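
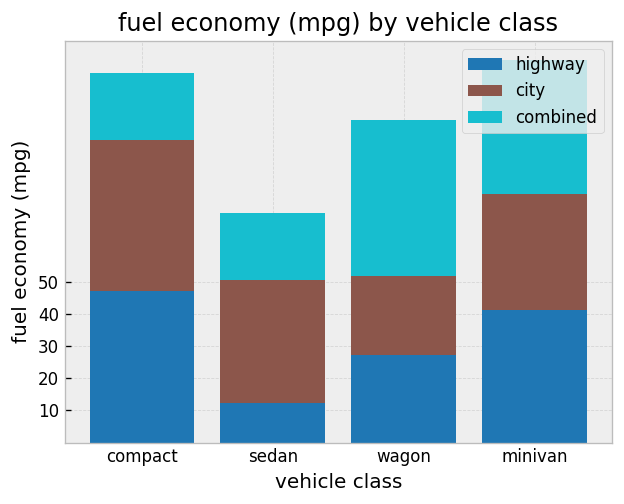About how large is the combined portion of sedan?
≈ 20

combined top ≈ 70, bottom ≈ 50; segment ≈ 20.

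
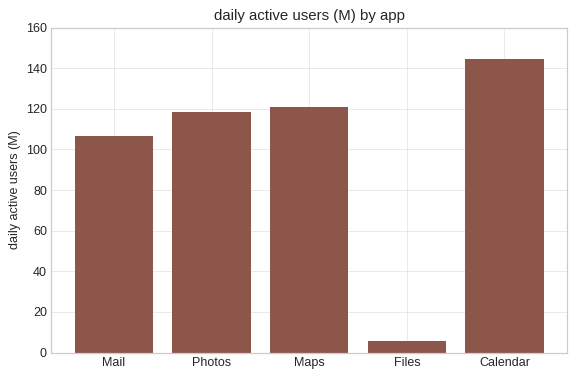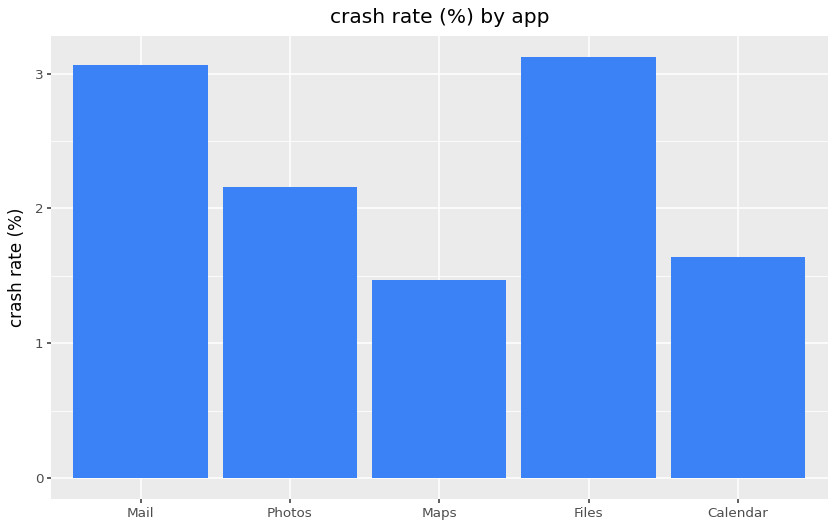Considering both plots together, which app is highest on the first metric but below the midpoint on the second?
Calendar

Chart 2 median crash rate (%) ≈ 2; below-median apps: Maps, Calendar. Among those, Calendar has the highest daily active users (M) (≈ 140).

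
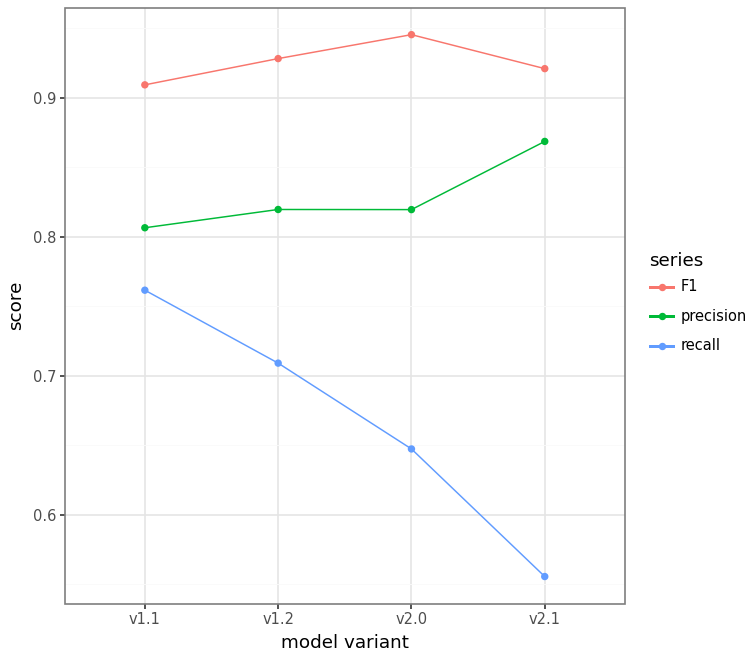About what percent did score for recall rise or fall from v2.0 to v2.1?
v2.0 ≈ 0.65, v2.1 ≈ 0.55; (0.55 − 0.65) / 0.65 ≈ -15.4%.

≈ -15.4%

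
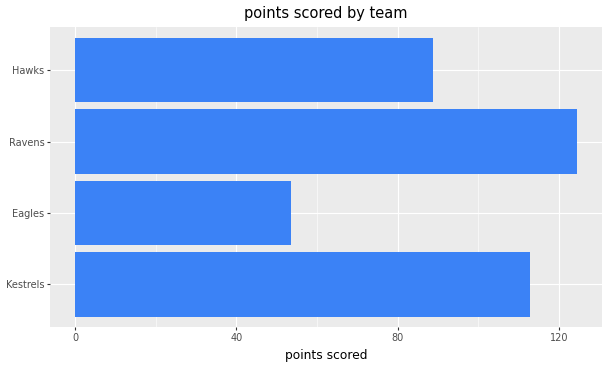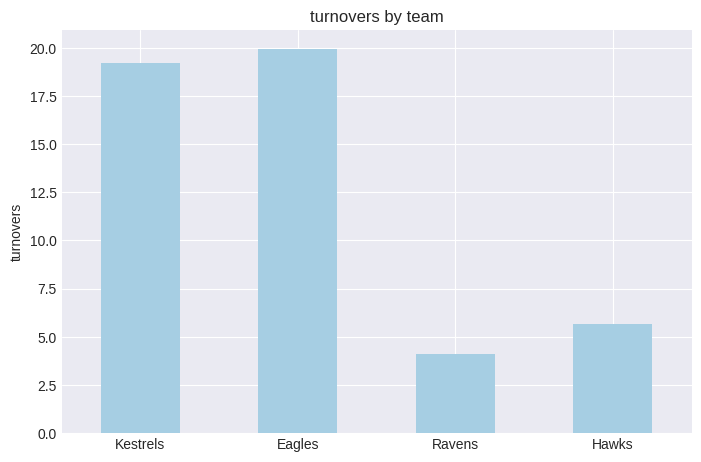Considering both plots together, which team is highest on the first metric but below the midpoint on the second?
Ravens

Chart 2 median turnovers ≈ 12; below-median teams: Ravens, Hawks. Among those, Ravens has the highest points scored (≈ 120).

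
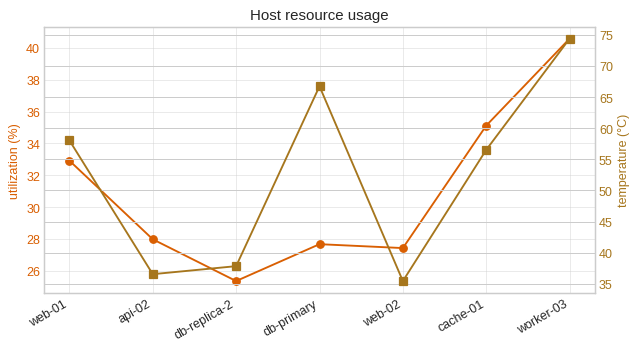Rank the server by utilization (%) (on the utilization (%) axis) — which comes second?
Top 3 (on the utilization (%) axis): worker-03 ≈ 40, cache-01 ≈ 36, web-01 ≈ 32.

cache-01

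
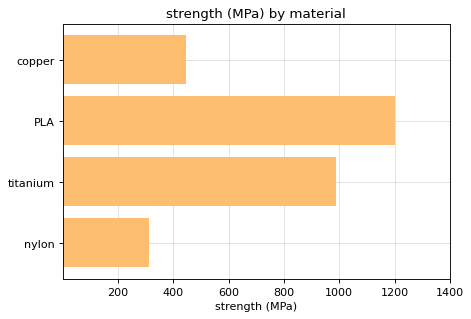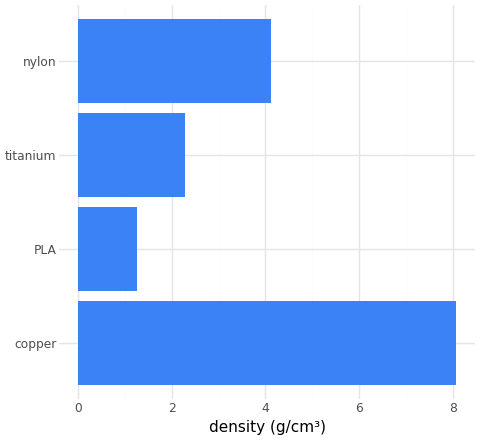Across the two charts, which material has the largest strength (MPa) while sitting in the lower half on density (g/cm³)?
PLA

Chart 2 median density (g/cm³) ≈ 3; below-median materials: PLA, titanium. Among those, PLA has the highest strength (MPa) (≈ 1200).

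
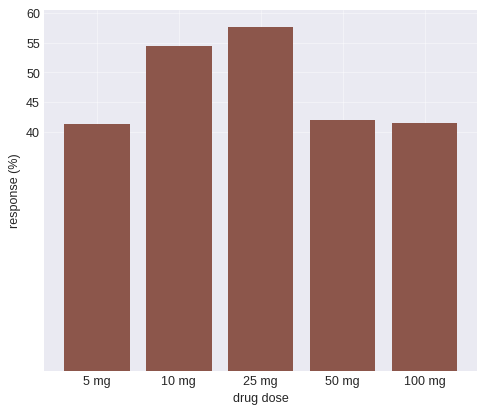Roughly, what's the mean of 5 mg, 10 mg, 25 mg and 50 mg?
≈ 49

(40 + 55 + 60 + 40) / 4 ≈ 49.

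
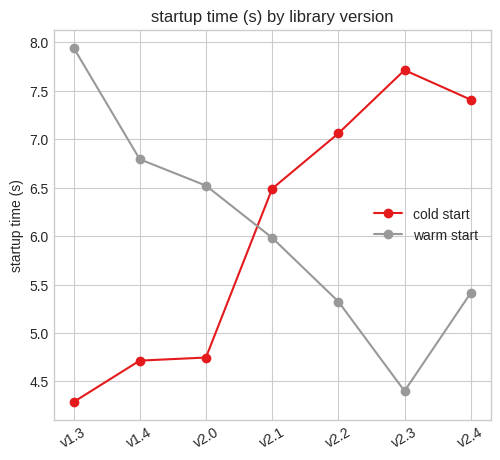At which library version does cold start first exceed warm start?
v2.1

v2.0: cold start ≈ 4.5 vs warm start ≈ 6.5 (not yet); v2.1: cold start ≈ 6.5 vs warm start ≈ 6.0 (first crossover).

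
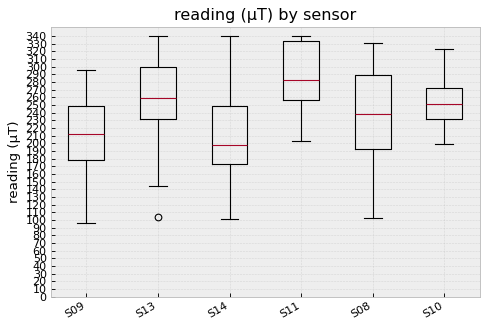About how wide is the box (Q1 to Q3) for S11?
≈ 70

Q3 ≈ 330, Q1 ≈ 260; IQR ≈ 70.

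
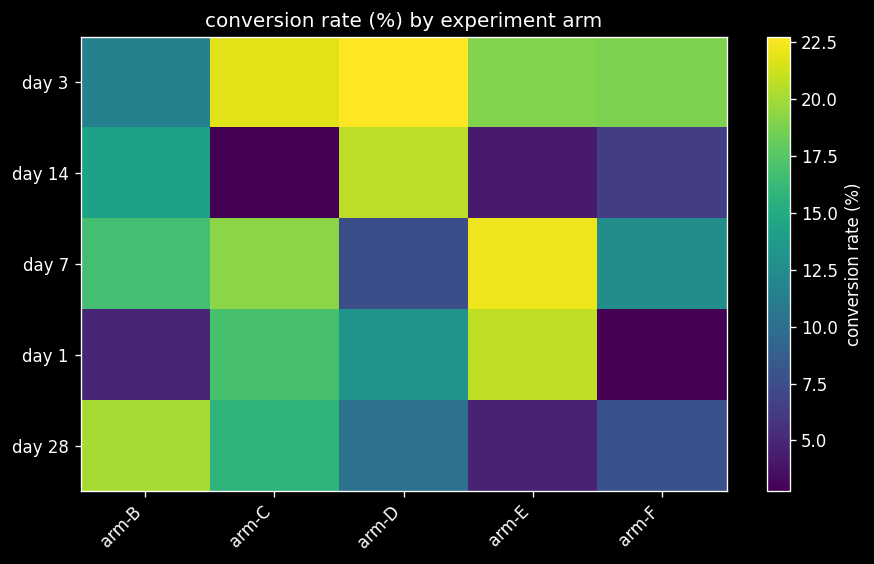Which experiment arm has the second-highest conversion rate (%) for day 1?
Top 3 for day 1: arm-E ≈ 20, arm-C ≈ 16, arm-D ≈ 14.

arm-C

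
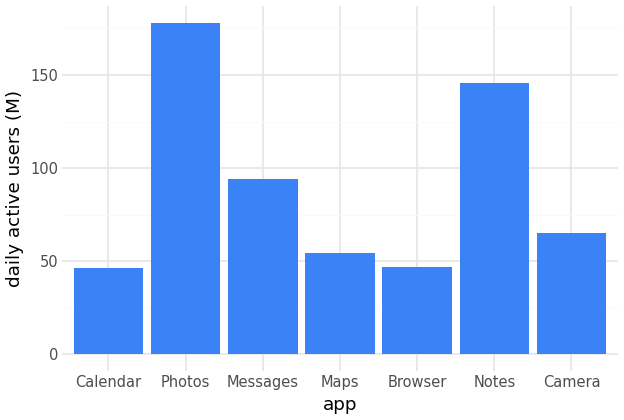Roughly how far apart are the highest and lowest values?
≈ 140

Max Photos ≈ 180, min Calendar ≈ 40; range ≈ 140.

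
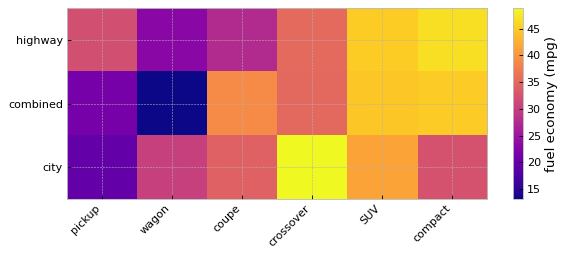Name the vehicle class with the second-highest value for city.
SUV

Top 3 for city: crossover ≈ 50, SUV ≈ 40, coupe ≈ 35.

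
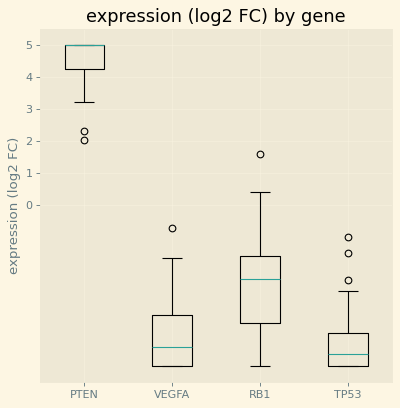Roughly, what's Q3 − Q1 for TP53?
≈ 1

Q3 ≈ -4, Q1 ≈ -5; IQR ≈ 1.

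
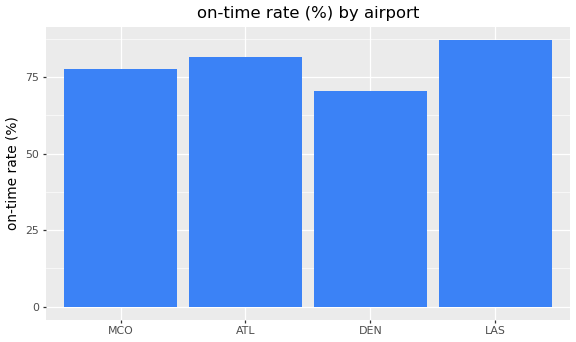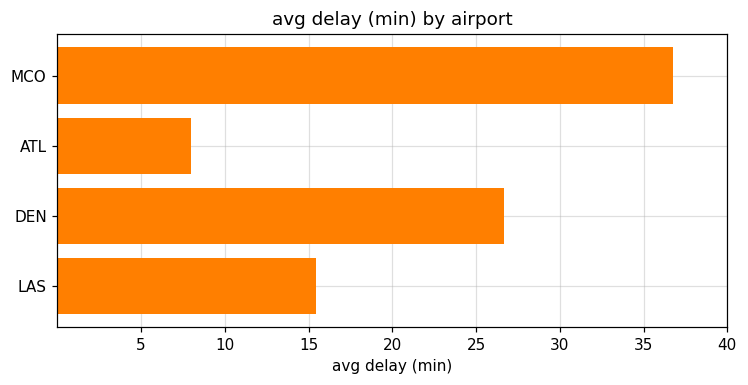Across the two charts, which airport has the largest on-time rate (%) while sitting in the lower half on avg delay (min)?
LAS

Chart 2 median avg delay (min) ≈ 20; below-median airports: ATL, LAS. Among those, LAS has the highest on-time rate (%) (≈ 90).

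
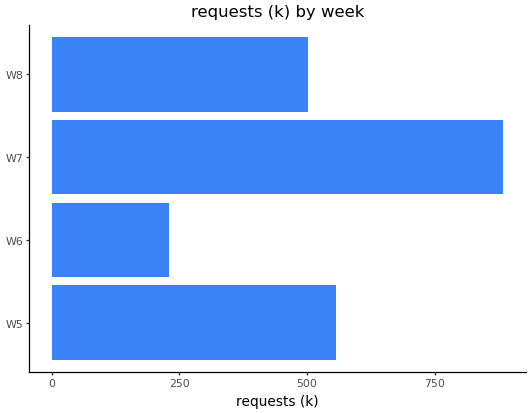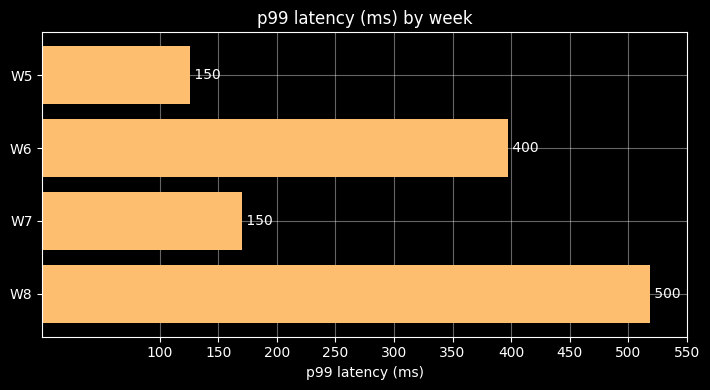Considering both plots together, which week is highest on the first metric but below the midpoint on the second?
Chart 2 median p99 latency (ms) ≈ 300; below-median weeks: W5, W7. Among those, W7 has the highest requests (k) (≈ 900).

W7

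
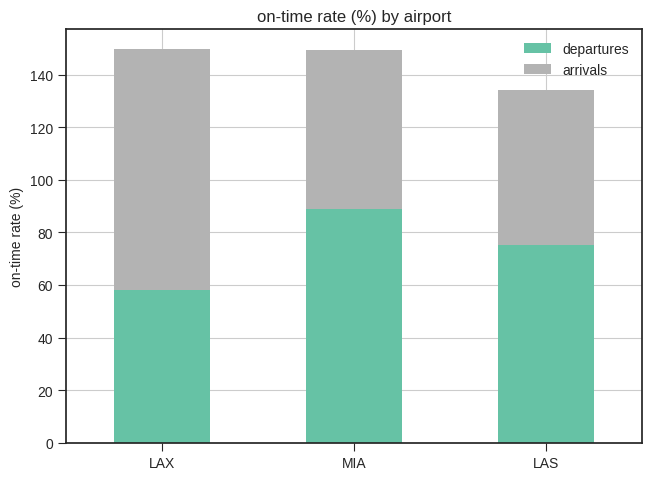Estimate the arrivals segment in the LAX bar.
arrivals top ≈ 140, bottom ≈ 60; segment ≈ 80.

≈ 80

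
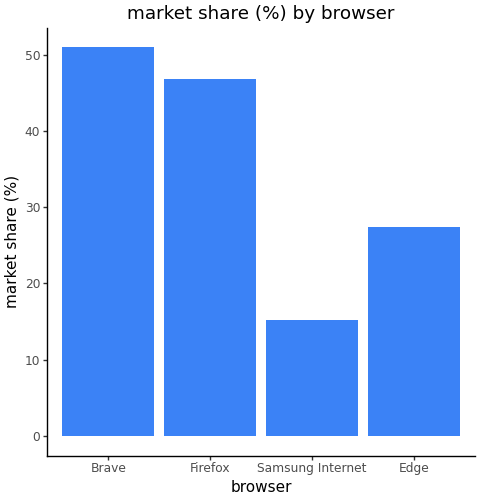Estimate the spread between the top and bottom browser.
≈ 35

Max Brave ≈ 50, min Samsung Internet ≈ 15; range ≈ 35.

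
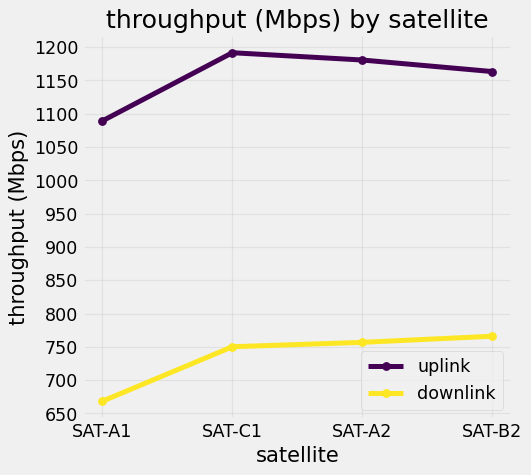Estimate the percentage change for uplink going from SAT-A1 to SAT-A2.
SAT-A1 ≈ 1100, SAT-A2 ≈ 1200; (1200 − 1100) / 1100 ≈ +9.1%.

≈ +9.1%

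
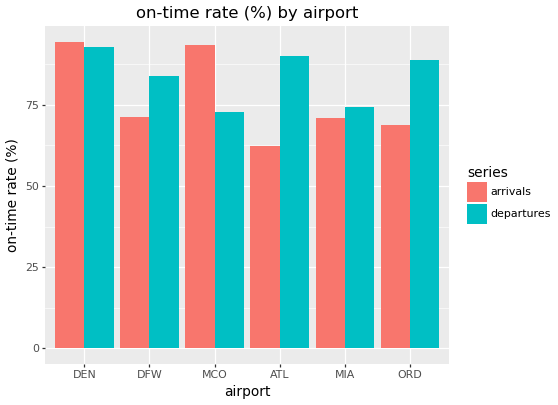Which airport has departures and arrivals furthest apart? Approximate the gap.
ATL, ≈ 30 %

ATL: departures ≈ 90, arrivals ≈ 60 → gap ≈ 30. Next-largest (MCO) is only ≈ 20.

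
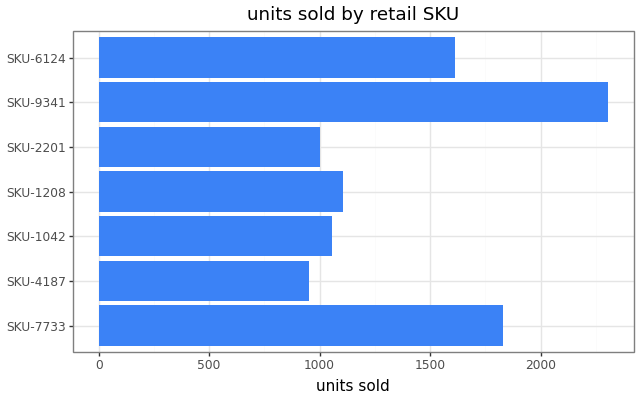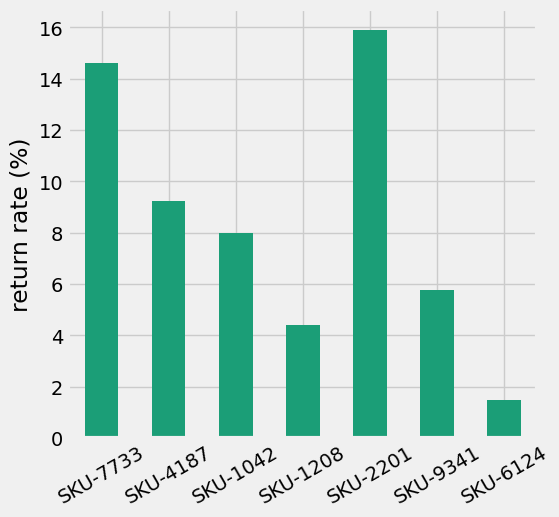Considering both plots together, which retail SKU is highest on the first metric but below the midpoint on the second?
SKU-9341

Chart 2 median return rate (%) ≈ 8; below-median retail SKUs: SKU-1208, SKU-9341, SKU-6124. Among those, SKU-9341 has the highest units sold (≈ 2500).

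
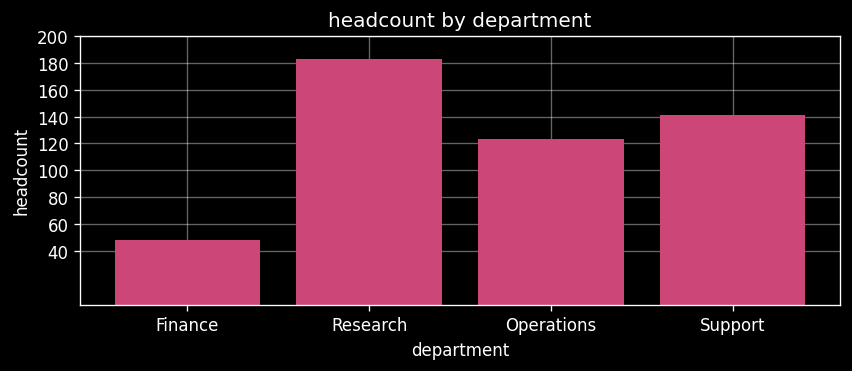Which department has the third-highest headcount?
Top 4: Research ≈ 180, Support ≈ 140, Operations ≈ 120, Finance ≈ 40.

Operations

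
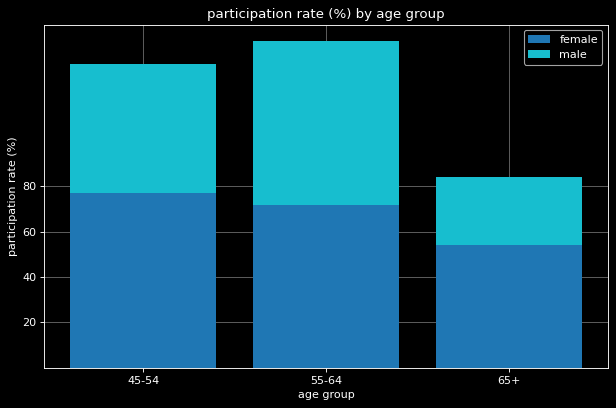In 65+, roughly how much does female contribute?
female top ≈ 60, bottom ≈ 0; segment ≈ 60.

≈ 60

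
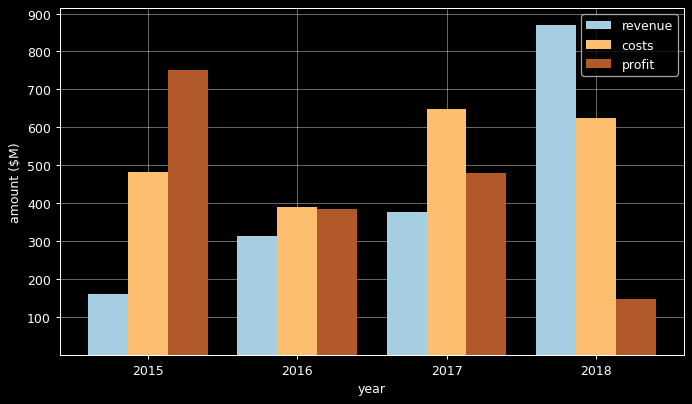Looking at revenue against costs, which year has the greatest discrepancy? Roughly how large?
2015: revenue ≈ 200, costs ≈ 500 → gap ≈ 300. Next-largest (2017) is only ≈ 200.

2015, ≈ 300 $M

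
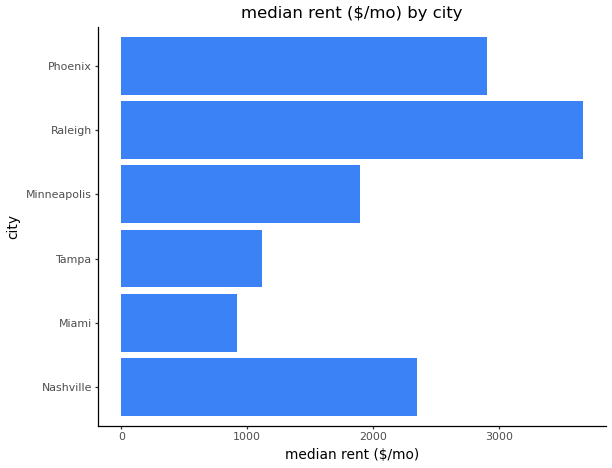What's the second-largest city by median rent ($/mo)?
Phoenix

Top 3: Raleigh ≈ 3500, Phoenix ≈ 3000, Nashville ≈ 2500.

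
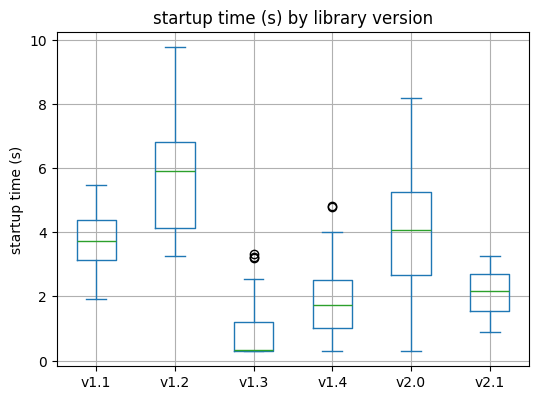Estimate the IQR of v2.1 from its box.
Q3 ≈ 2.5, Q1 ≈ 1.5; IQR ≈ 1.0.

≈ 1.0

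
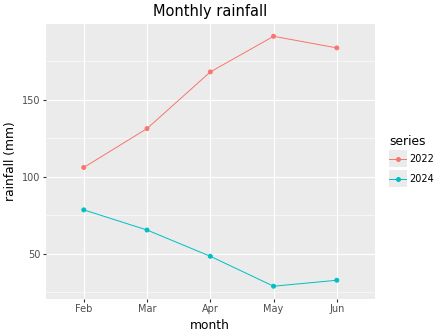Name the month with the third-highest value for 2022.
Apr

Top 4 for 2022: May ≈ 200, Jun ≈ 180, Apr ≈ 160, Mar ≈ 140.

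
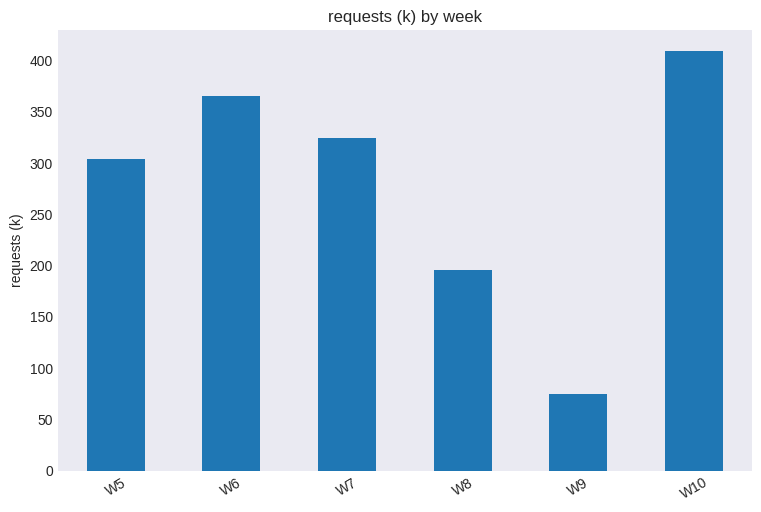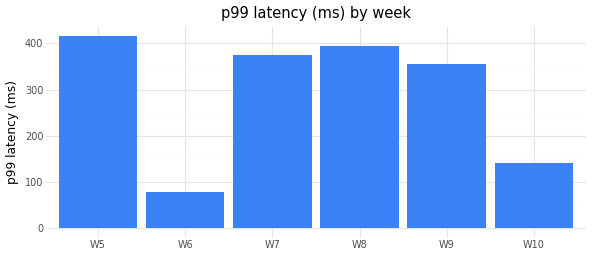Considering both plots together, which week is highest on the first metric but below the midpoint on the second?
W10

Chart 2 median p99 latency (ms) ≈ 350; below-median weeks: W6, W9, W10. Among those, W10 has the highest requests (k) (≈ 400).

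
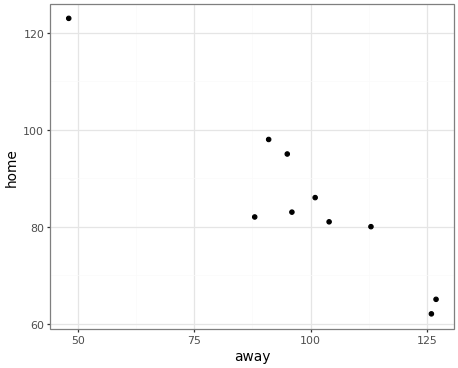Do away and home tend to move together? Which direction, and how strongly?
Points are negatively correlated; strong (|r| ≈ 0.9).

negative, strong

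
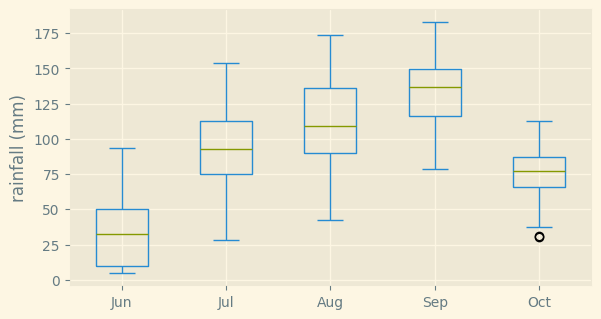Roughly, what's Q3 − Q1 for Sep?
Q3 ≈ 150, Q1 ≈ 120; IQR ≈ 30.

≈ 30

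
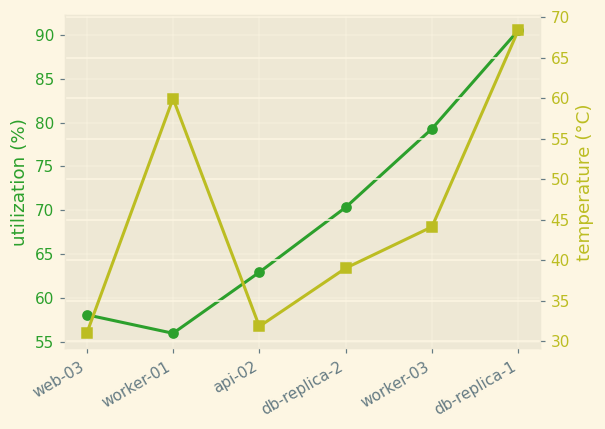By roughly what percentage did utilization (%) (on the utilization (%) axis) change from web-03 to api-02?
≈ +8.3%

web-03 ≈ 60, api-02 ≈ 65; (65 − 60) / 60 ≈ +8.3%.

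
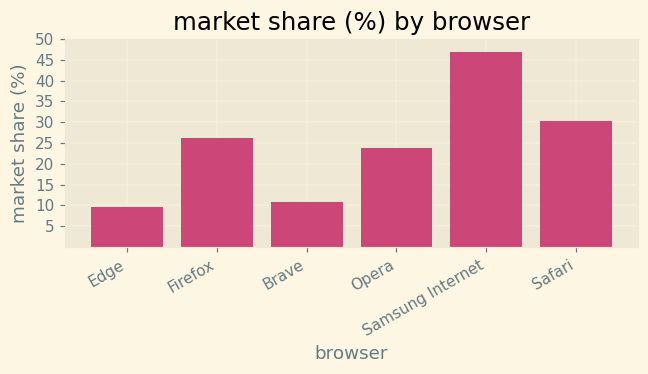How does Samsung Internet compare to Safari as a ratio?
Samsung Internet ≈ 45, Safari ≈ 30; 45/30 ≈ 1.5.

≈ 1.5×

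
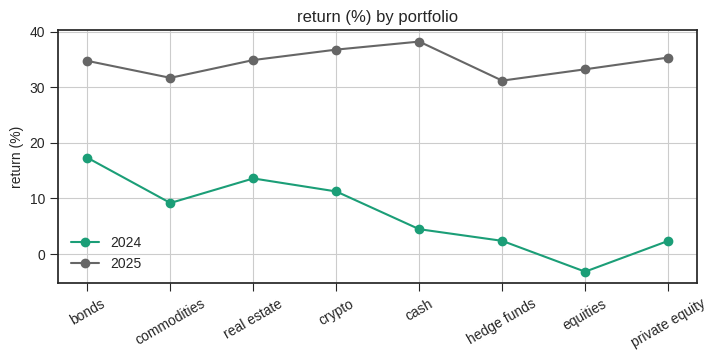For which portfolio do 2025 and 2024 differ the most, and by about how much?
equities: 2025 ≈ 35, 2024 ≈ -5 → gap ≈ 40. Next-largest (cash) is only ≈ 35.

equities, ≈ 40 %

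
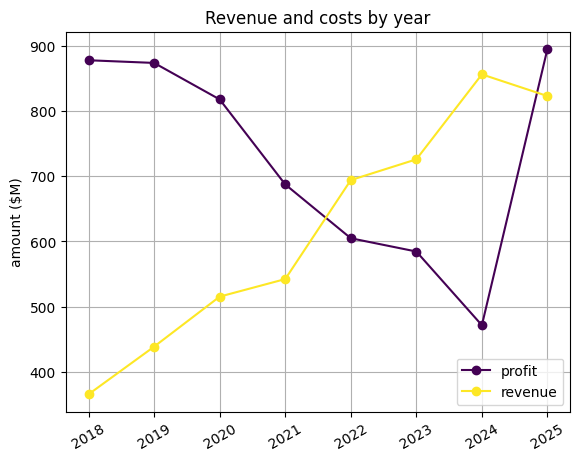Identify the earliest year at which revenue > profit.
2021: revenue ≈ 550 vs profit ≈ 700 (not yet); 2022: revenue ≈ 700 vs profit ≈ 600 (first crossover).

2022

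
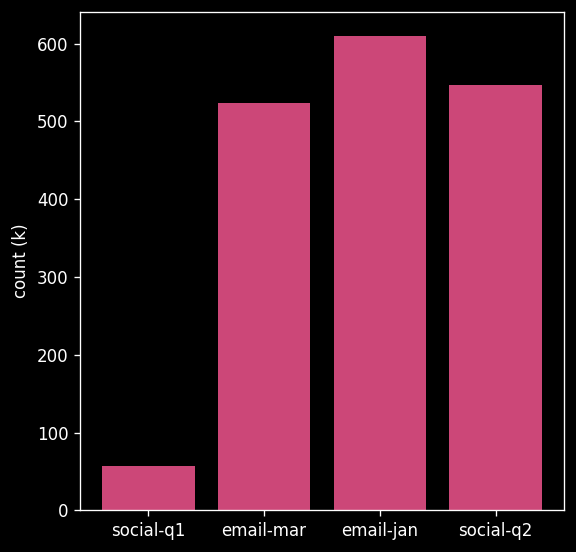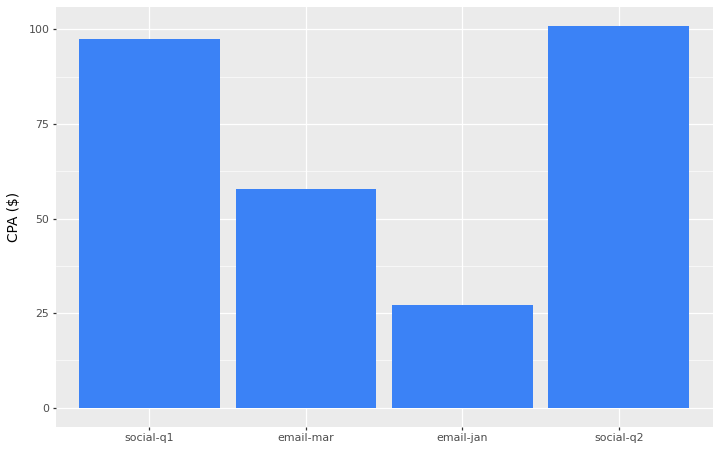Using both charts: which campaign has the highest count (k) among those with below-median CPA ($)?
Chart 2 median CPA ($) ≈ 80; below-median campaigns: email-mar, email-jan. Among those, email-jan has the highest count (k) (≈ 600).

email-jan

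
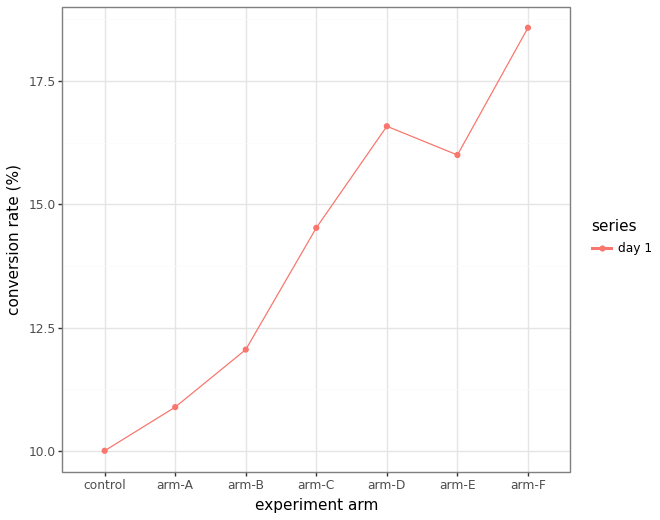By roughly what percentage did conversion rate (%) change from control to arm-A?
≈ +10%

control ≈ 10, arm-A ≈ 11; (11 − 10) / 10 ≈ +10%.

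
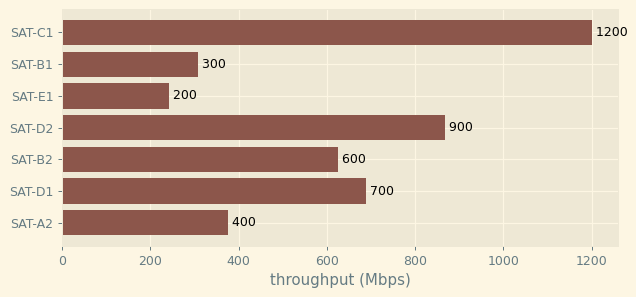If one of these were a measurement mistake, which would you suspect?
SAT-C1 ≈ 1200; the rest sit between ≈ 200 and ≈ 900.

SAT-C1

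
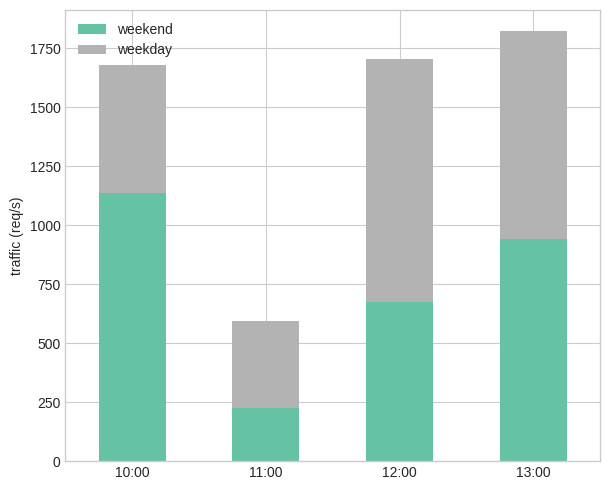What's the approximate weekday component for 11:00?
weekday top ≈ 600, bottom ≈ 200; segment ≈ 400.

≈ 400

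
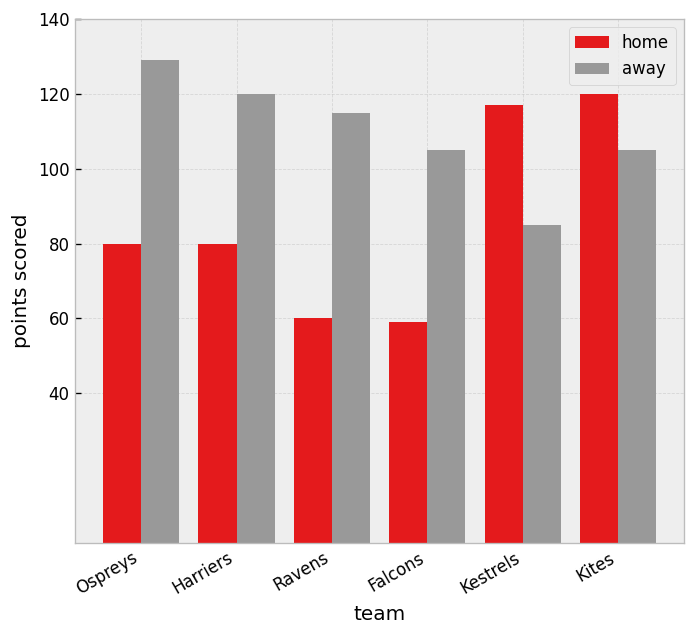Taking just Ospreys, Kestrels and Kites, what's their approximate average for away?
≈ 100

(120 + 80 + 100) / 3 ≈ 100.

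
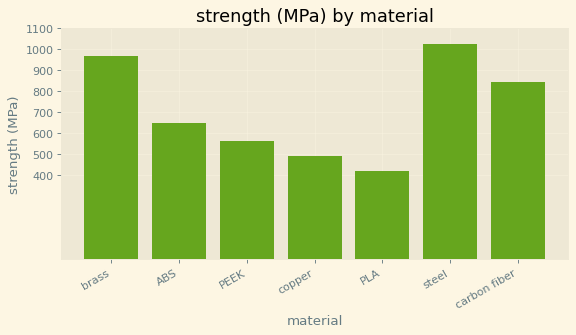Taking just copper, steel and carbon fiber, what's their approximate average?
≈ 767

(500 + 1000 + 800) / 3 ≈ 767.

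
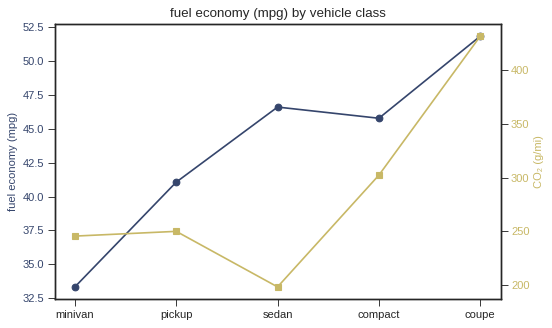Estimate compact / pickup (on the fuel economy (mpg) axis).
compact ≈ 46, pickup ≈ 42; 46/42 ≈ 1.1.

≈ 1.1×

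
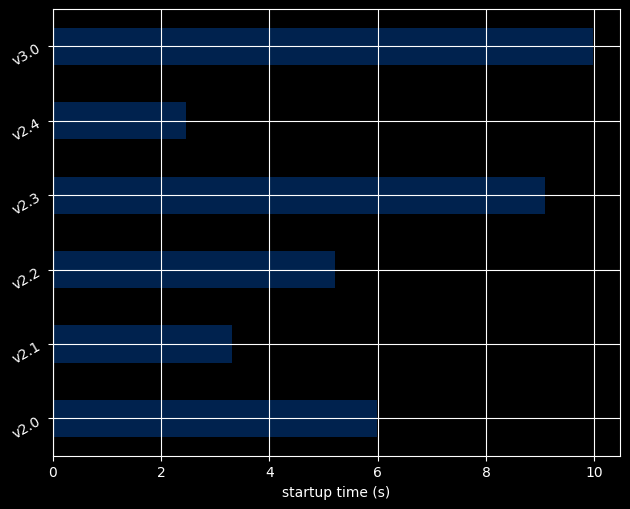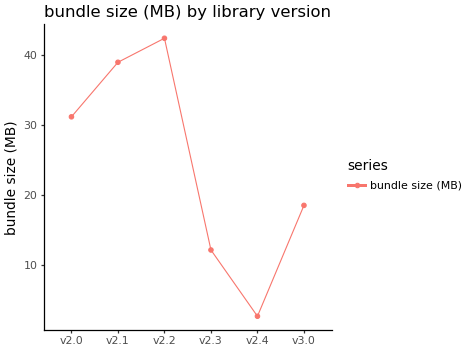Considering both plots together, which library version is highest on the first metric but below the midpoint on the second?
v3.0

Chart 2 median bundle size (MB) ≈ 25; below-median library versions: v2.3, v2.4, v3.0. Among those, v3.0 has the highest startup time (s) (≈ 10).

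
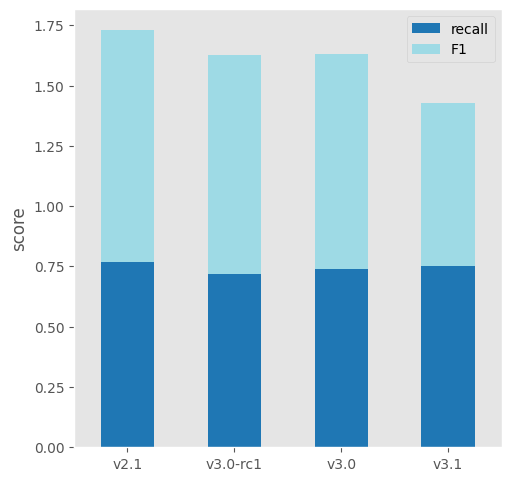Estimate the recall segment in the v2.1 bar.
≈ 0.8

recall top ≈ 0.8, bottom ≈ 0.0; segment ≈ 0.8.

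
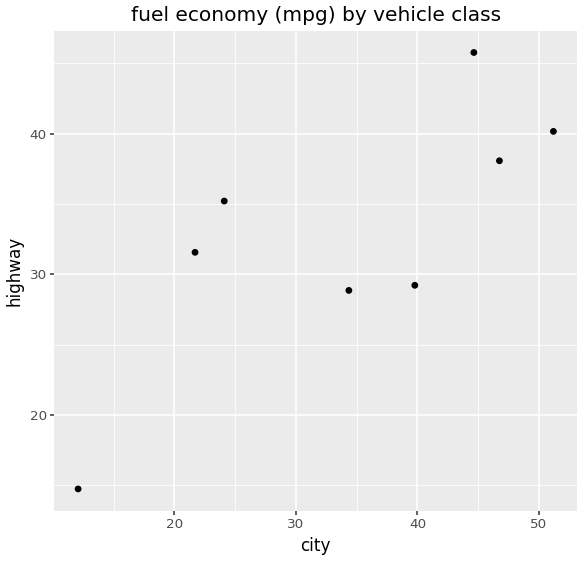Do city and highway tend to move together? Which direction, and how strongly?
Points are positively correlated; strong (|r| ≈ 0.8).

positive, strong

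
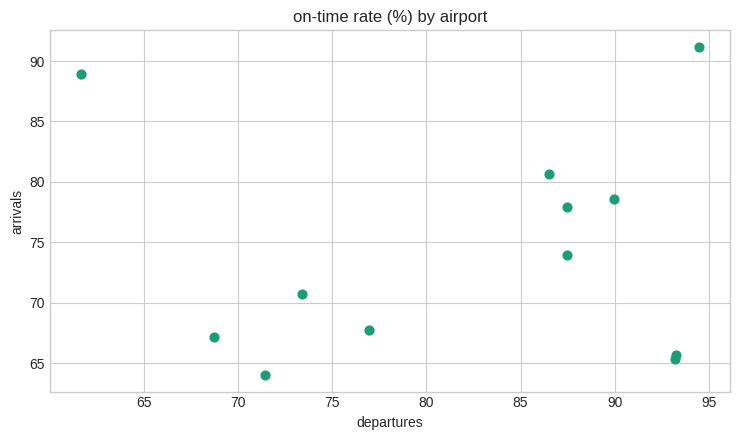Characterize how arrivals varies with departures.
no clear correlation

Points are roughly uncorrelated; weak (|r| ≈ 0.1).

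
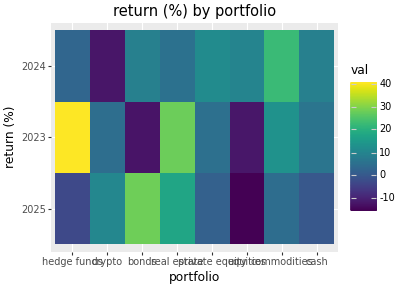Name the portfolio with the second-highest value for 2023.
real estate

Top 3 for 2023: hedge funds ≈ 40, real estate ≈ 30, commodities ≈ 15.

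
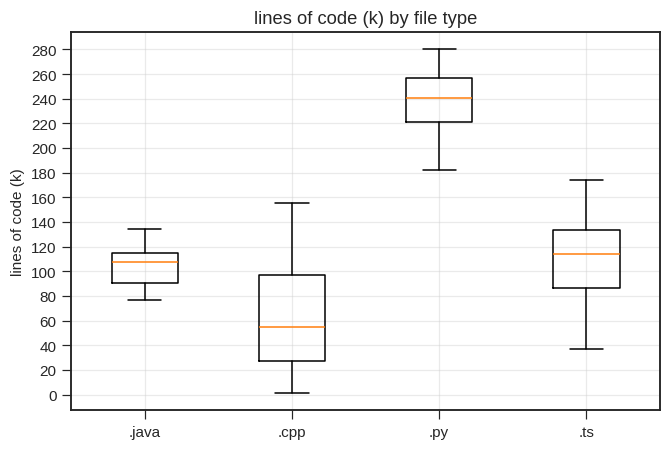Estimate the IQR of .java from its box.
≈ 20

Q3 ≈ 120, Q1 ≈ 100; IQR ≈ 20.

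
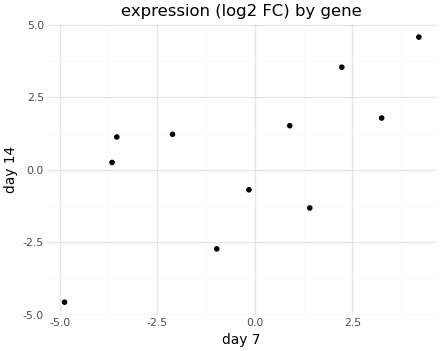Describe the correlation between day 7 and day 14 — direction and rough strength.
positive, moderate

Points are positively correlated; moderate (|r| ≈ 0.6).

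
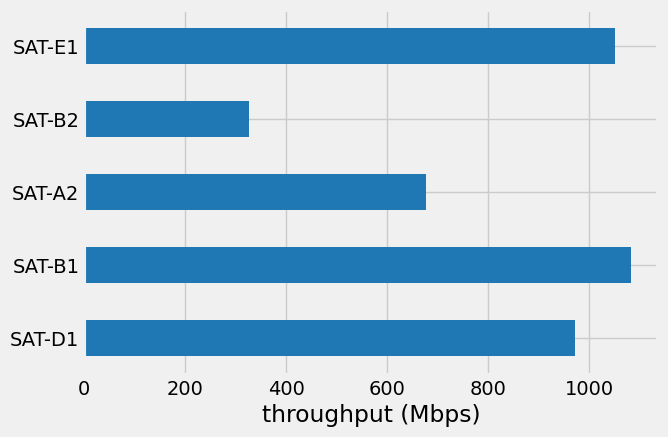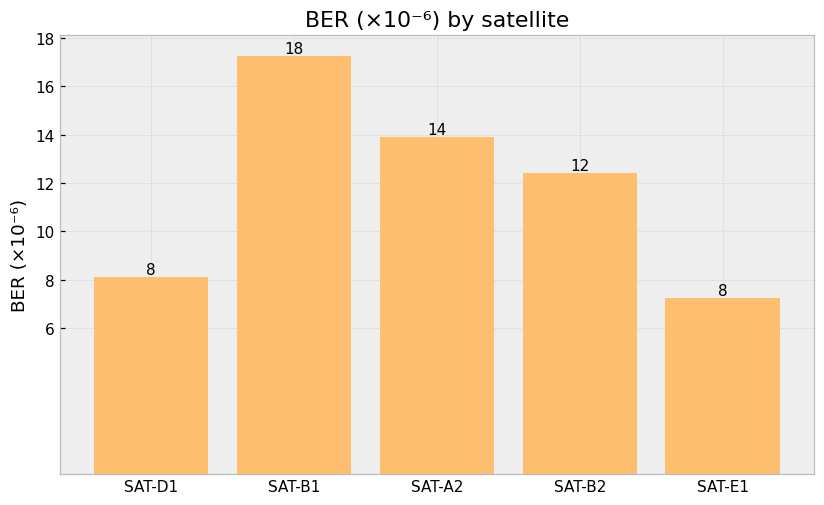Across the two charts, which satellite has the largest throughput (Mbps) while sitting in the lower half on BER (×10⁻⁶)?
SAT-E1

Chart 2 median BER (×10⁻⁶) ≈ 12; below-median satellites: SAT-D1, SAT-E1. Among those, SAT-E1 has the highest throughput (Mbps) (≈ 1100).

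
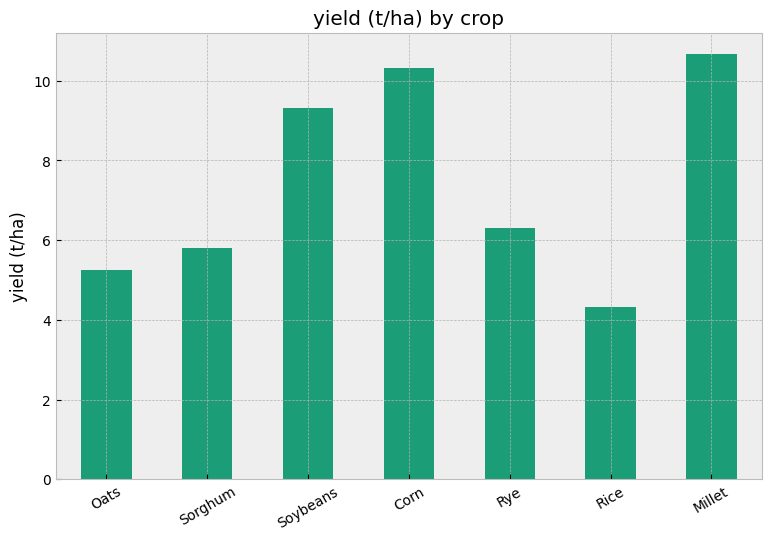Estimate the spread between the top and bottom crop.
Max Millet ≈ 11, min Rice ≈ 4; range ≈ 7.

≈ 7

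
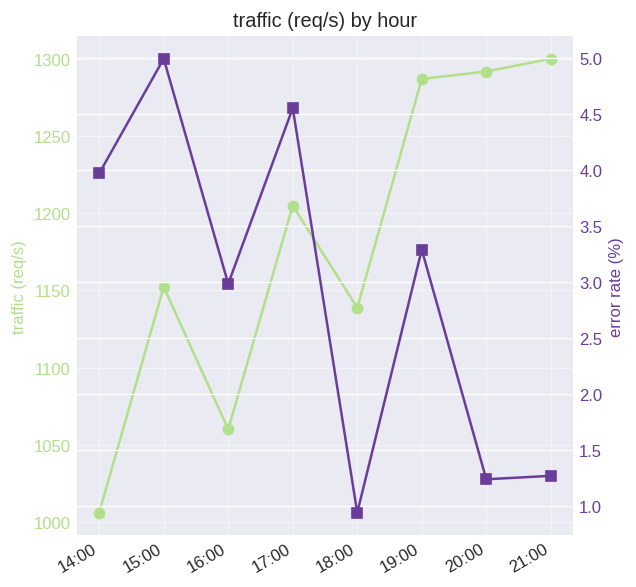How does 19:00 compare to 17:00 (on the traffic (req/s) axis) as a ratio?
≈ 1.06×

19:00 ≈ 1275, 17:00 ≈ 1200; 1275/1200 ≈ 1.06.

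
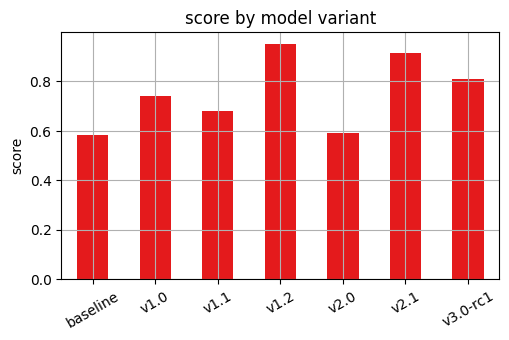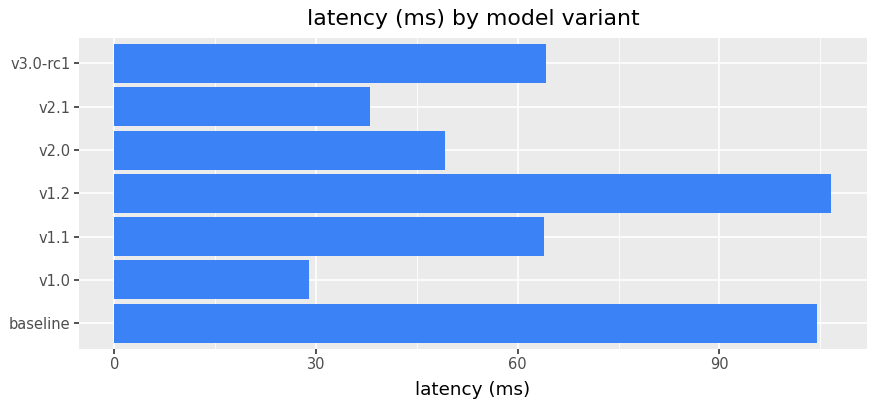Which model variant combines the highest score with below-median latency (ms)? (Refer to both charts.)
Chart 2 median latency (ms) ≈ 60; below-median model variants: v1.0, v2.0, v2.1. Among those, v2.1 has the highest score (≈ 0.9).

v2.1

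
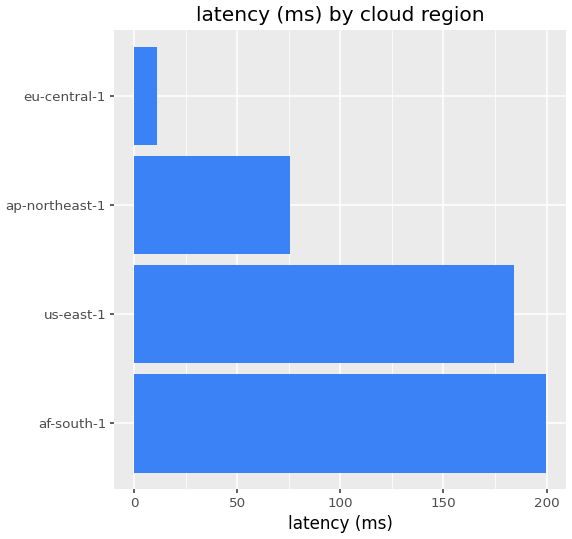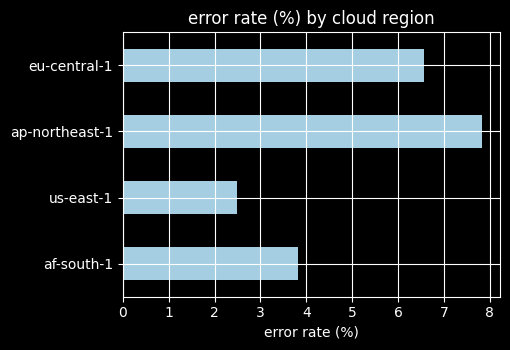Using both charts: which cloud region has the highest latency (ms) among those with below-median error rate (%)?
af-south-1

Chart 2 median error rate (%) ≈ 5; below-median cloud regions: af-south-1, us-east-1. Among those, af-south-1 has the highest latency (ms) (≈ 200).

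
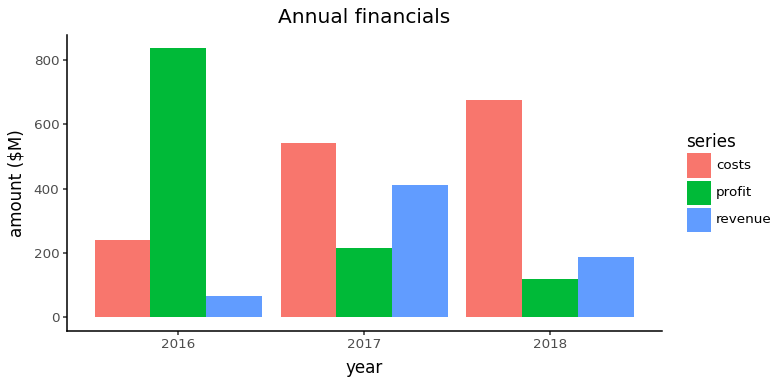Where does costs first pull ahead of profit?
2016: costs ≈ 200 vs profit ≈ 800 (not yet); 2017: costs ≈ 500 vs profit ≈ 200 (first crossover).

2017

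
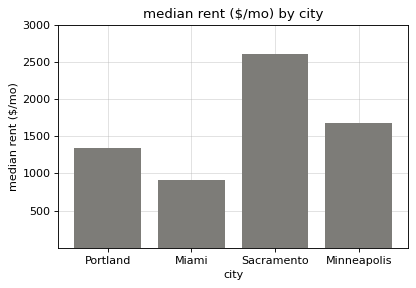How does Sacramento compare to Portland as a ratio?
≈ 1.67×

Sacramento ≈ 2500, Portland ≈ 1500; 2500/1500 ≈ 1.67.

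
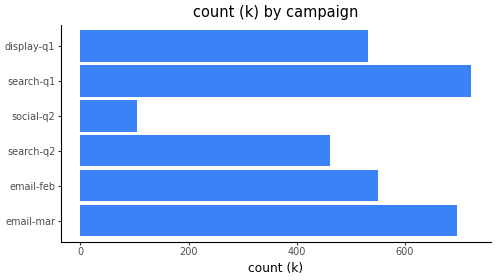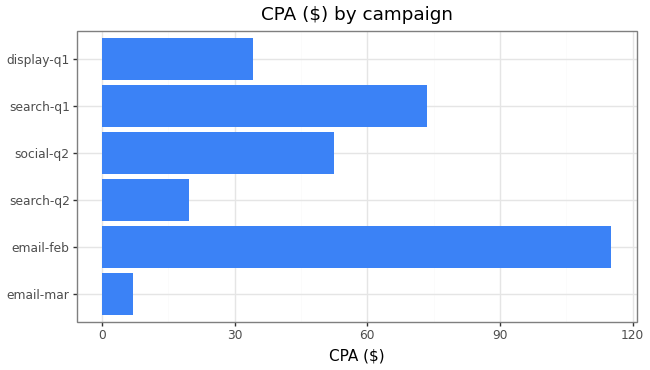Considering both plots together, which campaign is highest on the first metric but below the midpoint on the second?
email-mar

Chart 2 median CPA ($) ≈ 40; below-median campaigns: email-mar, search-q2, display-q1. Among those, email-mar has the highest count (k) (≈ 700).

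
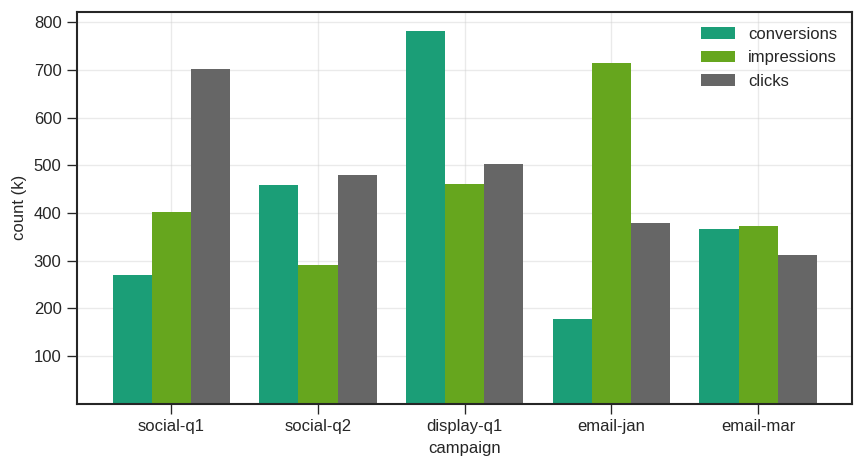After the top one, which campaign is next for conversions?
social-q2

Top 3 for conversions: display-q1 ≈ 800, social-q2 ≈ 500, email-mar ≈ 400.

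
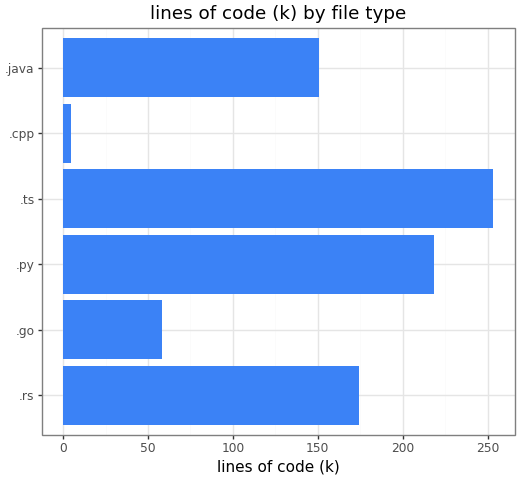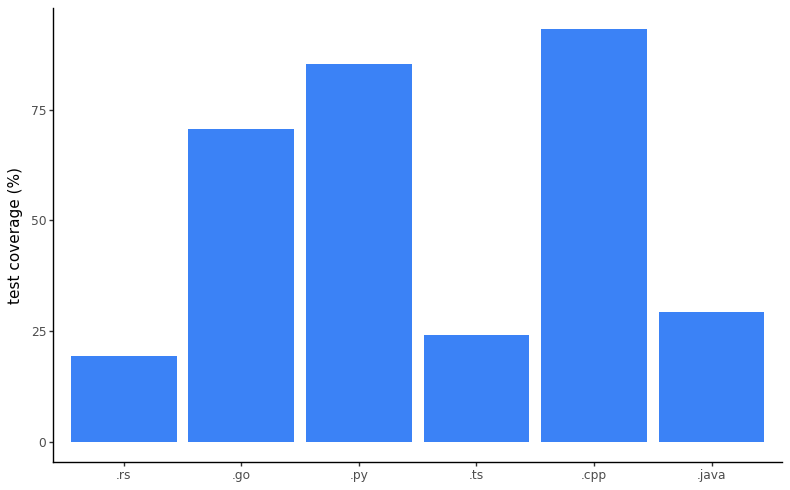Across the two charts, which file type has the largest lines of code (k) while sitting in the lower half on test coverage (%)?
.ts

Chart 2 median test coverage (%) ≈ 50; below-median file types: .rs, .ts, .java. Among those, .ts has the highest lines of code (k) (≈ 250).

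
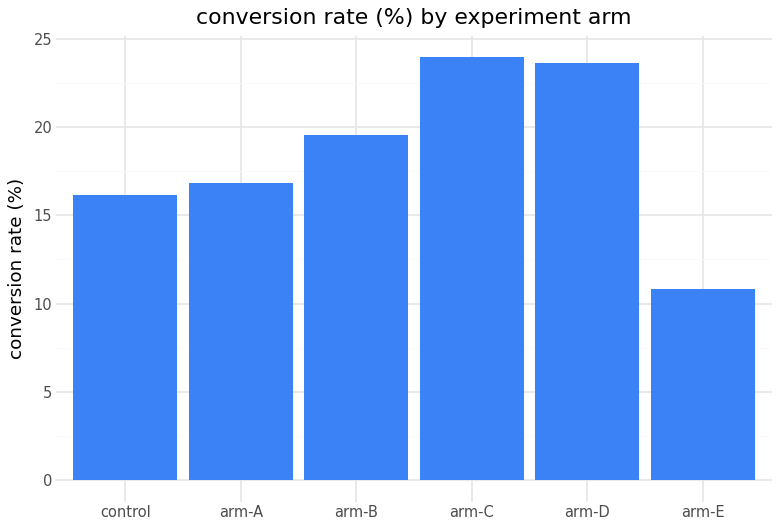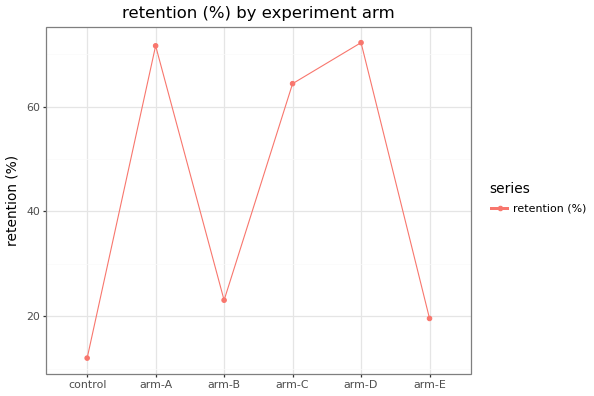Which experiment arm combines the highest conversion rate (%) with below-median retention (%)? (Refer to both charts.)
arm-B

Chart 2 median retention (%) ≈ 40; below-median experiment arms: control, arm-B, arm-E. Among those, arm-B has the highest conversion rate (%) (≈ 20).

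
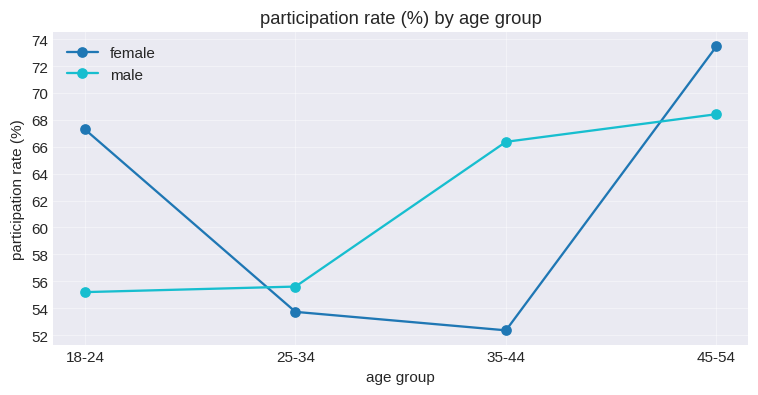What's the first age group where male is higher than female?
18-24: male ≈ 56 vs female ≈ 68 (not yet); 25-34: male ≈ 56 vs female ≈ 54 (first crossover).

25-34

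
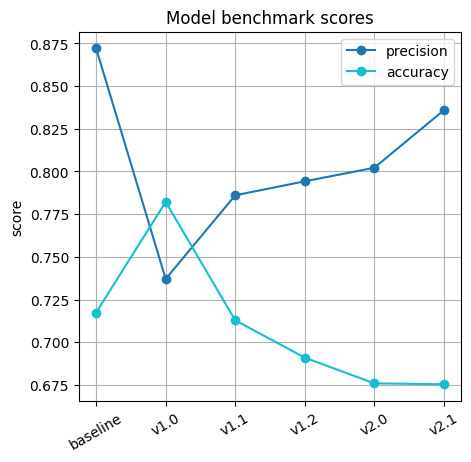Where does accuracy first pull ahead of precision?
baseline: accuracy ≈ 0.72 vs precision ≈ 0.88 (not yet); v1.0: accuracy ≈ 0.78 vs precision ≈ 0.74 (first crossover).

v1.0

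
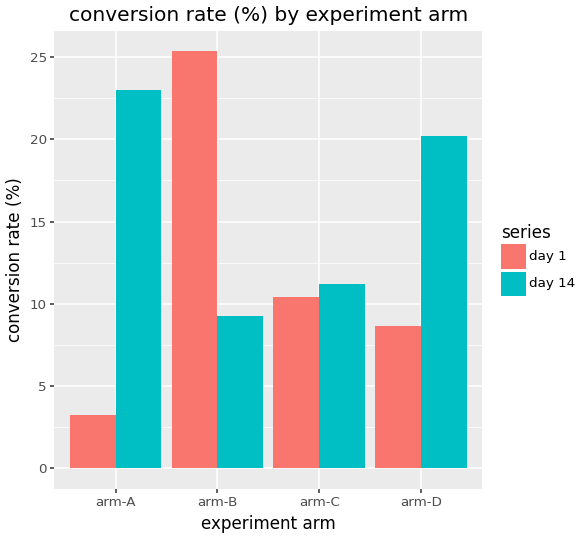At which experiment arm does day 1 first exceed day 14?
arm-B

arm-A: day 1 ≈ 5 vs day 14 ≈ 25 (not yet); arm-B: day 1 ≈ 25 vs day 14 ≈ 10 (first crossover).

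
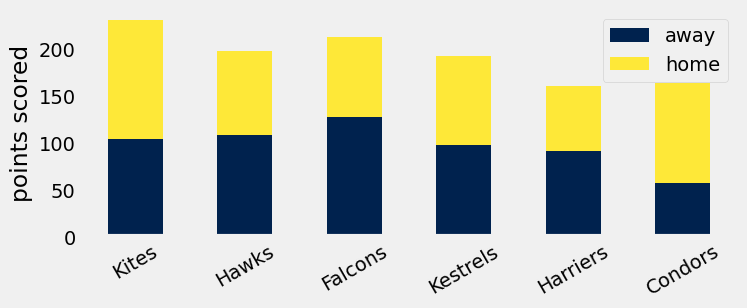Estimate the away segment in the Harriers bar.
≈ 100

away top ≈ 100, bottom ≈ 0; segment ≈ 100.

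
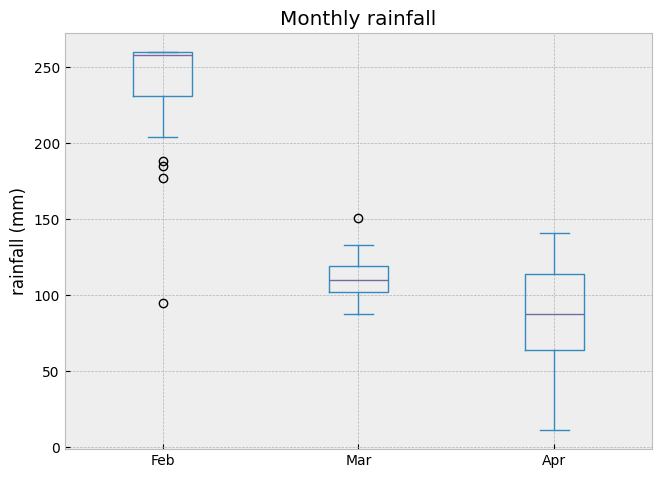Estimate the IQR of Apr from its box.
Q3 ≈ 120, Q1 ≈ 60; IQR ≈ 60.

≈ 60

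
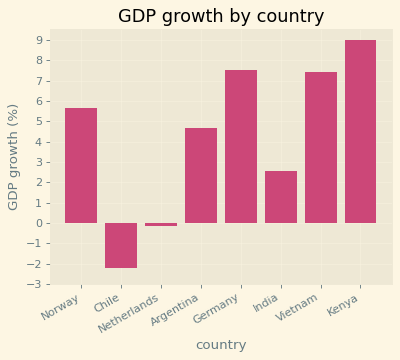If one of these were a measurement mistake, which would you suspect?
Chile ≈ -2; the rest sit between ≈ 0 and ≈ 9.

Chile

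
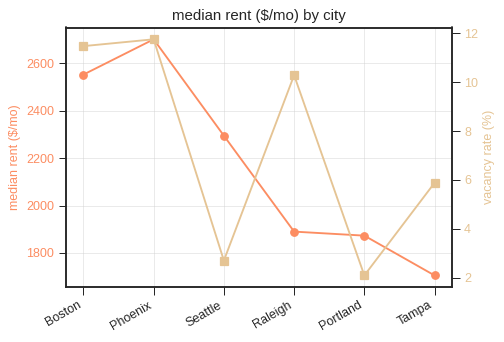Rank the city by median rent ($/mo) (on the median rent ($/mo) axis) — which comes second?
Top 3 (on the median rent ($/mo) axis): Phoenix ≈ 2700, Boston ≈ 2600, Seattle ≈ 2300.

Boston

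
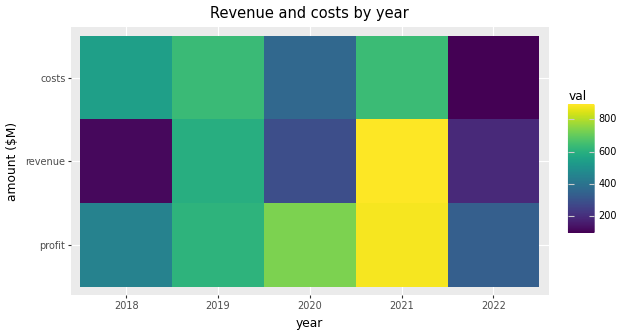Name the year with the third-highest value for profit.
2019

Top 4 for profit: 2021 ≈ 900, 2020 ≈ 700, 2019 ≈ 600, 2018 ≈ 400.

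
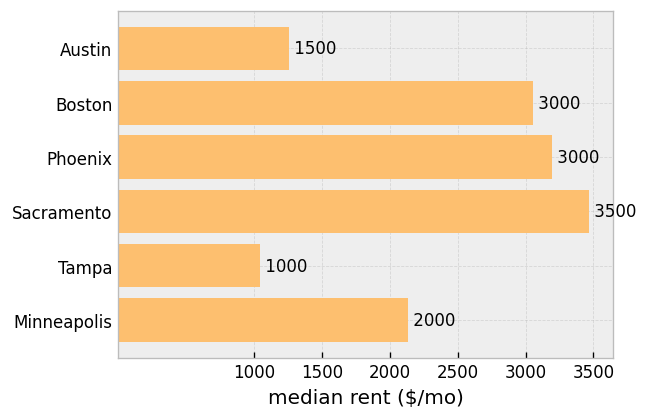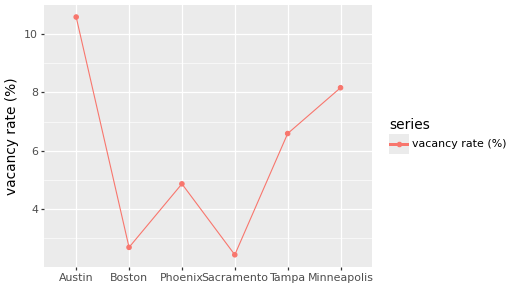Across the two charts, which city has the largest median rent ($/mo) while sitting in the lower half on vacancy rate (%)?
Chart 2 median vacancy rate (%) ≈ 6; below-median cities: Boston, Phoenix, Sacramento. Among those, Sacramento has the highest median rent ($/mo) (≈ 3500).

Sacramento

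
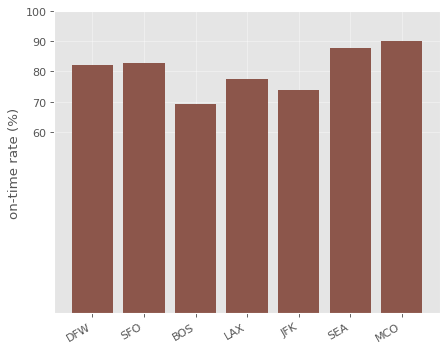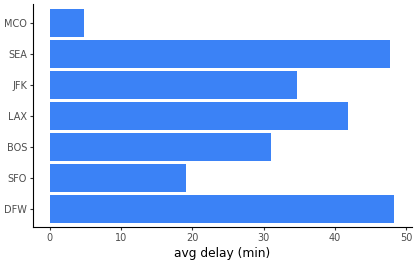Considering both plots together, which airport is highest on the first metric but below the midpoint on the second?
Chart 2 median avg delay (min) ≈ 35; below-median airports: SFO, BOS, MCO. Among those, MCO has the highest on-time rate (%) (≈ 90).

MCO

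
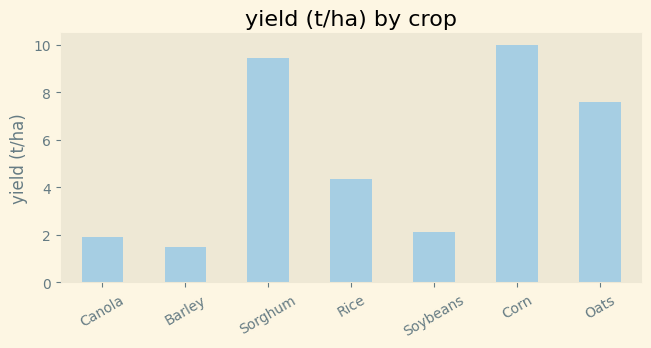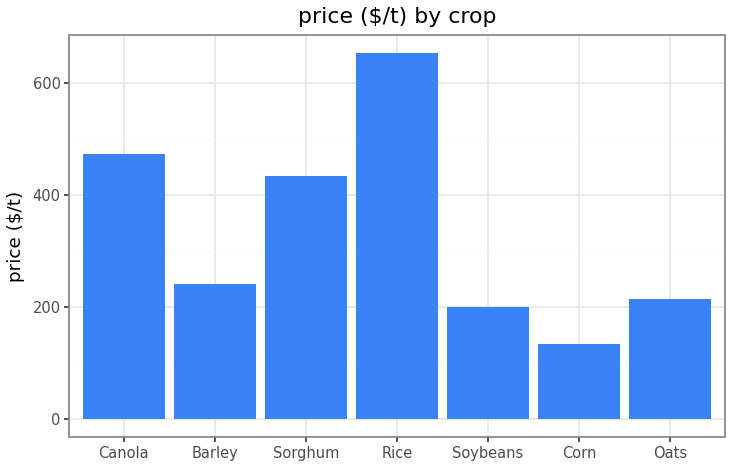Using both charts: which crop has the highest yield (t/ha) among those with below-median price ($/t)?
Chart 2 median price ($/t) ≈ 200; below-median crops: Soybeans, Corn, Oats. Among those, Corn has the highest yield (t/ha) (≈ 10).

Corn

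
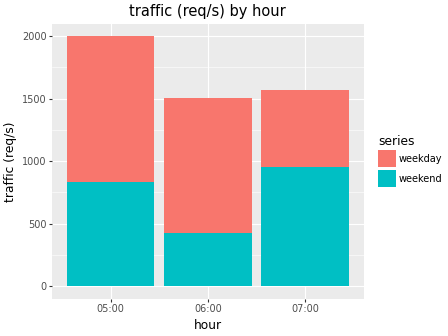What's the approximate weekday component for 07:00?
≈ 600

weekday top ≈ 1600, bottom ≈ 1000; segment ≈ 600.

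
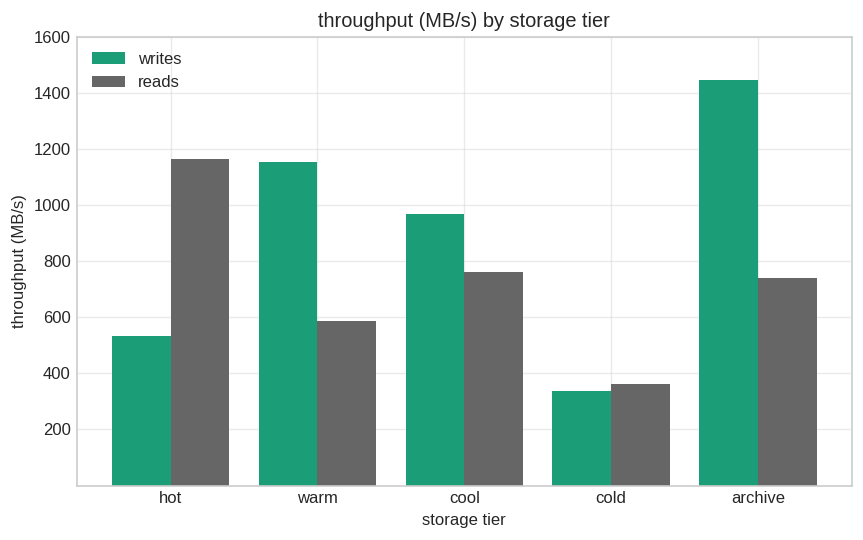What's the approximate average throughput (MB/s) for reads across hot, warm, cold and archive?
≈ 750

(1200 + 600 + 400 + 800) / 4 ≈ 750.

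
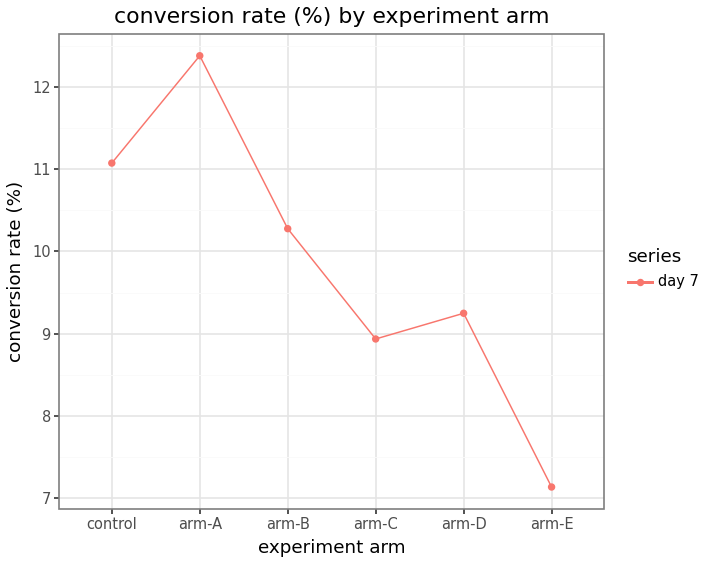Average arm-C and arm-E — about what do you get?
≈ 8

(9.0 + 7.0) / 2 ≈ 8.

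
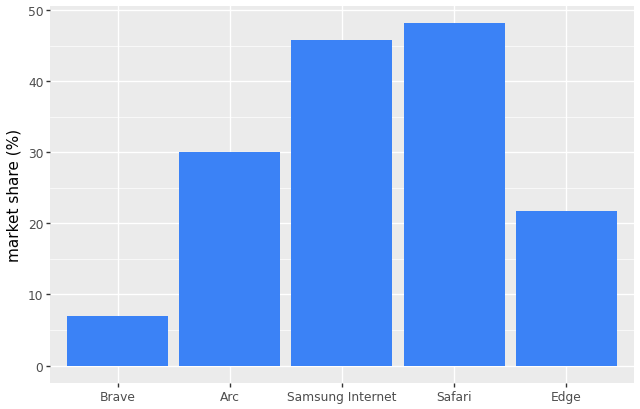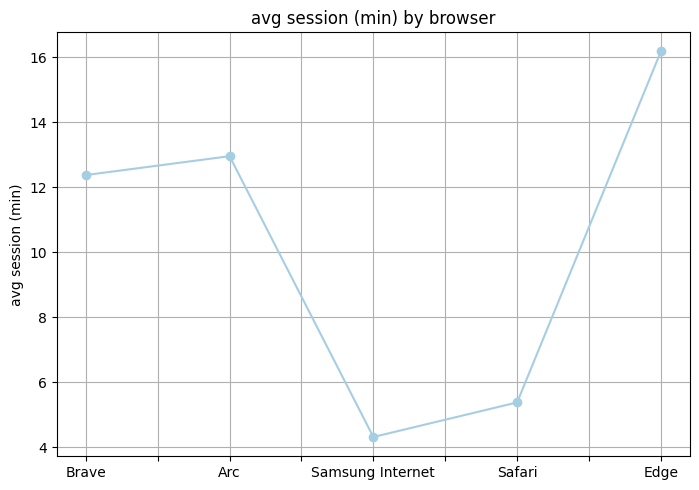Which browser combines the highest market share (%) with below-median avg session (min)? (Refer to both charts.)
Safari

Chart 2 median avg session (min) ≈ 12; below-median browsers: Samsung Internet, Safari. Among those, Safari has the highest market share (%) (≈ 50).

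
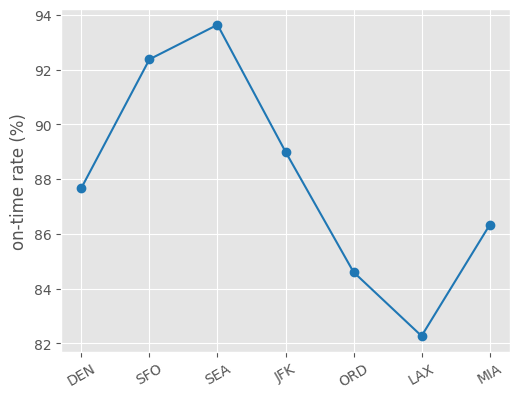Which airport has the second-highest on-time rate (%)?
Top 3: SEA ≈ 94, SFO ≈ 92, JFK ≈ 89.

SFO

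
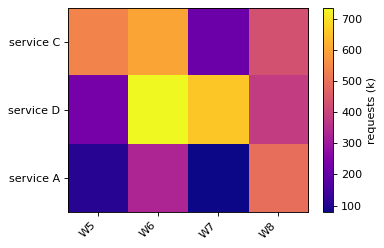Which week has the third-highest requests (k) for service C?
W8

Top 4 for service C: W6 ≈ 600, W5 ≈ 500, W8 ≈ 400, W7 ≈ 200.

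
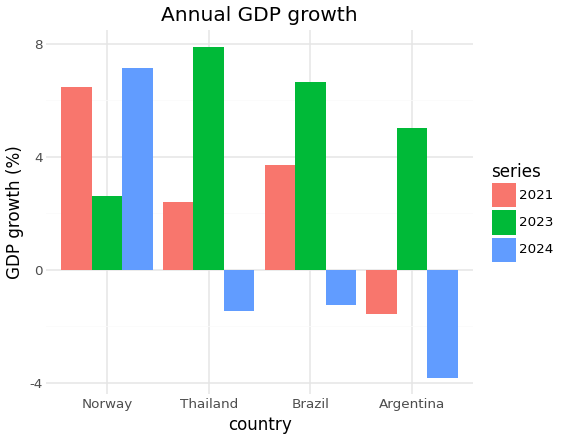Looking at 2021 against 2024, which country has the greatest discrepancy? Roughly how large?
Brazil, ≈ 5 %

Brazil: 2021 ≈ 4, 2024 ≈ -1 → gap ≈ 5. Next-largest (Thailand) is only ≈ 3.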